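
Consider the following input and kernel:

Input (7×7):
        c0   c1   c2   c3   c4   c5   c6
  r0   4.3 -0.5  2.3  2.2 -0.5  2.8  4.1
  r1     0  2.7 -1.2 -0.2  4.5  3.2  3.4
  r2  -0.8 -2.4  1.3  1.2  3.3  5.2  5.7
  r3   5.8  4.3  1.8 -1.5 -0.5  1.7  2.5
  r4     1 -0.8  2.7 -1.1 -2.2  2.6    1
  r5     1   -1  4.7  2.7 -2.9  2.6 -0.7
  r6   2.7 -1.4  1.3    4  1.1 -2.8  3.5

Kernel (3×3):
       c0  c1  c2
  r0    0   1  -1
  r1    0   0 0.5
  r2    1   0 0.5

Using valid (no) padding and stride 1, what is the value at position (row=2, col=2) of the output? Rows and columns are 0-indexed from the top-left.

The receptive field on the input at this output position is [1.3 1.2 3.3 / 1.8 -1.5 -0.5 / 2.7 -1.1 -2.2]. Elementwise product with the kernel and sum: 1.2·1 + 3.3·-1 + -0.5·0.5 + 2.7·1 + -2.2·0.5.

-0.75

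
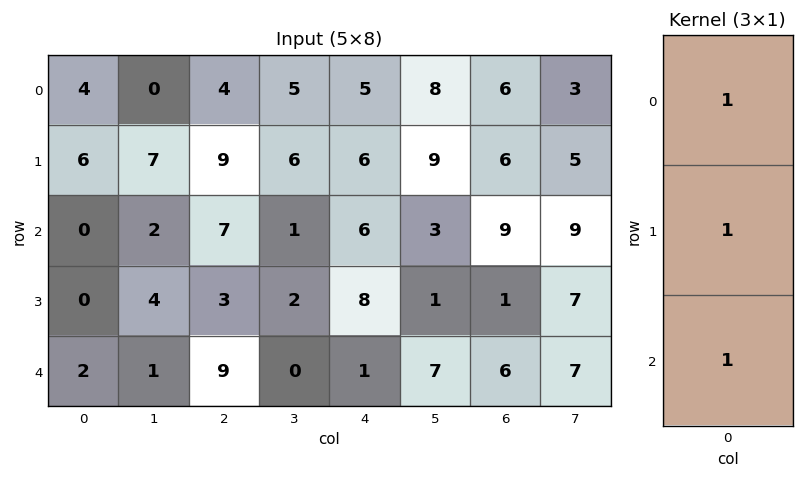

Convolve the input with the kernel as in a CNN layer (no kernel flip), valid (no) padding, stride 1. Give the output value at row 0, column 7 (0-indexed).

The receptive field on the input at this output position is [3 / 5 / 9]. Elementwise product with the kernel and sum: 3·1 + 5·1 + 9·1.

17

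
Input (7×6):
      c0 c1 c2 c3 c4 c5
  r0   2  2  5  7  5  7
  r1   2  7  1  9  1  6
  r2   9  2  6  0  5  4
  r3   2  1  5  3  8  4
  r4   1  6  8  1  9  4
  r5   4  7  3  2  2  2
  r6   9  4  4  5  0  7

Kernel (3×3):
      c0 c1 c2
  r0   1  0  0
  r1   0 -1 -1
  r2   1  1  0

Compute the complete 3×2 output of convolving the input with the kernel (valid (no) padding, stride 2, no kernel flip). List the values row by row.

Output[0,0]: The receptive field on the input at this output position is [2 2 5 / 2 7 1 / 9 2 6]. Elementwise product with the kernel and sum: 2·1 + 7·-1 + 1·-1 + 9·1 + 2·1.
Output[0,1]: The receptive field on the input at this output position is [5 7 5 / 1 9 1 / 6 0 5]. Elementwise product with the kernel and sum: 5·1 + 9·-1 + 1·-1 + 6·1 + 0·1.

5 1
10 4
4 13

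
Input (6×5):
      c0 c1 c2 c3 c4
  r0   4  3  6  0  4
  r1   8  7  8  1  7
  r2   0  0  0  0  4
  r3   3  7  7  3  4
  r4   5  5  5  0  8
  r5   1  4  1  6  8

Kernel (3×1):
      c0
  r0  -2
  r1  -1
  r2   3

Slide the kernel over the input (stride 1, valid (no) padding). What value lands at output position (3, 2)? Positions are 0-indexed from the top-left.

The receptive field on the input at this output position is [7 / 5 / 1]. Elementwise product with the kernel and sum: 7·-2 + 5·-1 + 1·3.

-16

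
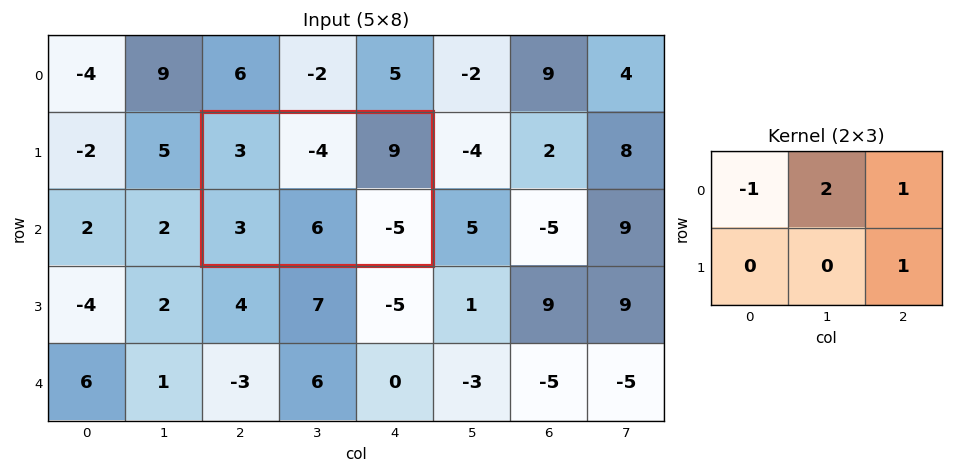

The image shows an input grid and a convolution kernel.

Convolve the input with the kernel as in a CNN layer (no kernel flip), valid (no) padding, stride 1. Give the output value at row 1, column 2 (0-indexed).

-7

The receptive field on the input at this output position is [3 -4 9 / 3 6 -5]. Elementwise product with the kernel and sum: 3·-1 + -4·2 + 9·1 + -5·1.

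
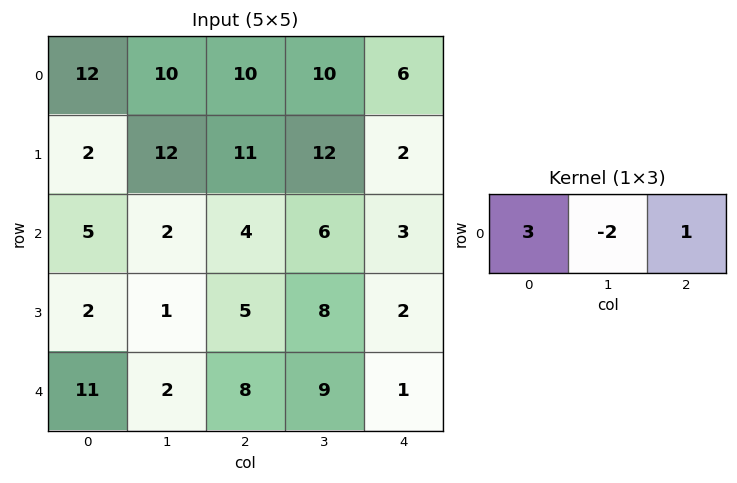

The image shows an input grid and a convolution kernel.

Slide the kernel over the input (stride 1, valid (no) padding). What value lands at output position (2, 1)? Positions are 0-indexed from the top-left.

The receptive field on the input at this output position is [2 4 6]. Elementwise product with the kernel and sum: 2·3 + 4·-2 + 6·1.

4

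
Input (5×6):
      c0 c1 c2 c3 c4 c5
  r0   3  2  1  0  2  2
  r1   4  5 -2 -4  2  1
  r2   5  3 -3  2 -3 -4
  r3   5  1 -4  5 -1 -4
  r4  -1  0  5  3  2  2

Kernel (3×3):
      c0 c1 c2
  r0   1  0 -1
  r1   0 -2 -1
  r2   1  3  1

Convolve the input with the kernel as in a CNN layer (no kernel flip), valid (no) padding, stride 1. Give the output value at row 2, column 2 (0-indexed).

The receptive field on the input at this output position is [-3 2 -3 / -4 5 -1 / 5 3 2]. Elementwise product with the kernel and sum: -3·1 + -3·-1 + 5·-2 + -1·-1 + 5·1 + 3·3 + 2·1.

7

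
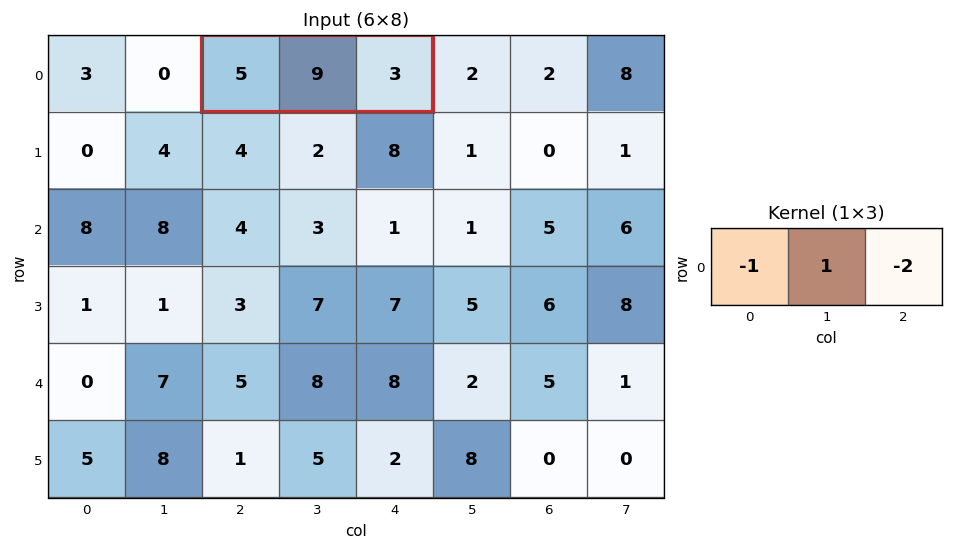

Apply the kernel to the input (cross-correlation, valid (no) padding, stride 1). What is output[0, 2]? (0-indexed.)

The receptive field on the input at this output position is [5 9 3]. Elementwise product with the kernel and sum: 5·-1 + 9·1 + 3·-2.

-2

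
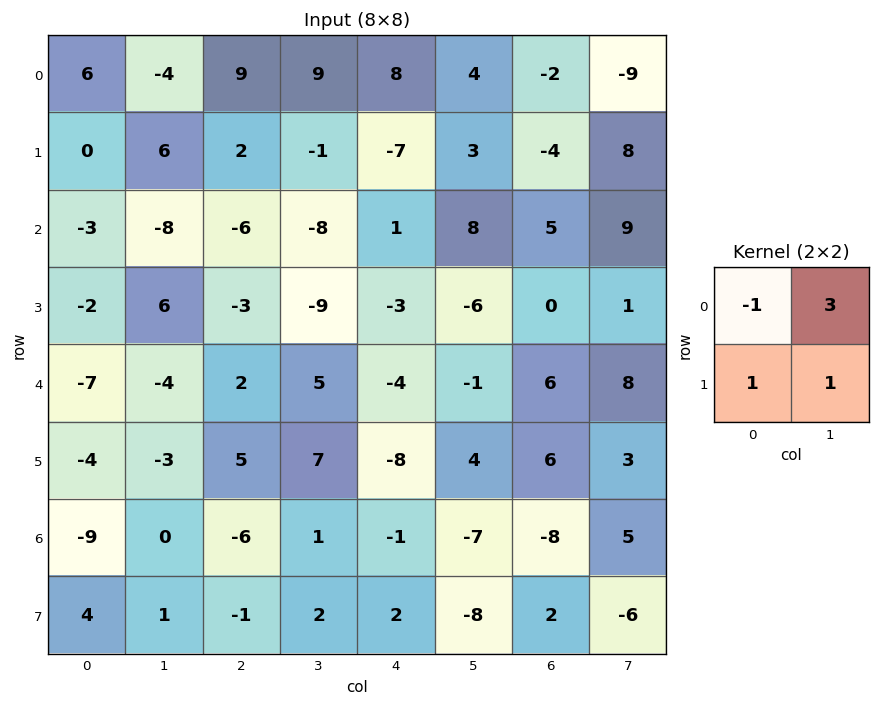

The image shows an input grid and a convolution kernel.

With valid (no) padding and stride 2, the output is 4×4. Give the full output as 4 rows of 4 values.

-12 19 0 -21
-17 -30 14 23
-12 25 -3 27
14 10 -26 19

Output[0,0]: The receptive field on the input at this output position is [6 -4 / 0 6]. Elementwise product with the kernel and sum: 6·-1 + -4·3 + 0·1 + 6·1.
Output[0,1]: The receptive field on the input at this output position is [9 9 / 2 -1]. Elementwise product with the kernel and sum: 9·-1 + 9·3 + 2·1 + -1·1.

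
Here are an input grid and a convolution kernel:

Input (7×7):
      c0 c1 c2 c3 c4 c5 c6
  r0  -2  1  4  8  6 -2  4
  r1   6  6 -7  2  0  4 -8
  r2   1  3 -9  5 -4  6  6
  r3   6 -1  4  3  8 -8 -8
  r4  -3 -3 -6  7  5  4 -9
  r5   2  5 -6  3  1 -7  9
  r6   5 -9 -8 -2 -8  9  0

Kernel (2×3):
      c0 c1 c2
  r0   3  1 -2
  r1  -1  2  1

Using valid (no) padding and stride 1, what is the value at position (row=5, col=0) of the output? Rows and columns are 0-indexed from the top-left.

-8

The receptive field on the input at this output position is [2 5 -6 / 5 -9 -8]. Elementwise product with the kernel and sum: 2·3 + 5·1 + -6·-2 + 5·-1 + -9·2 + -8·1.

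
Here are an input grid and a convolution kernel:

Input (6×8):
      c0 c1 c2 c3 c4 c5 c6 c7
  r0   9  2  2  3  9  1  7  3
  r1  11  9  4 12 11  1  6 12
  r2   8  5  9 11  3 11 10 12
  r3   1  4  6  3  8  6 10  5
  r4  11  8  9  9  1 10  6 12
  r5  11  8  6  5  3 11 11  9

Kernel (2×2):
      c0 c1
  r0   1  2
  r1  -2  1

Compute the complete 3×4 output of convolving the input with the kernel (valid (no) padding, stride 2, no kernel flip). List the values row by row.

0 12 -10 13
20 22 15 19
13 20 26 17

Output[0,0]: The receptive field on the input at this output position is [9 2 / 11 9]. Elementwise product with the kernel and sum: 9·1 + 2·2 + 11·-2 + 9·1.
Output[0,1]: The receptive field on the input at this output position is [2 3 / 4 12]. Elementwise product with the kernel and sum: 2·1 + 3·2 + 4·-2 + 12·1.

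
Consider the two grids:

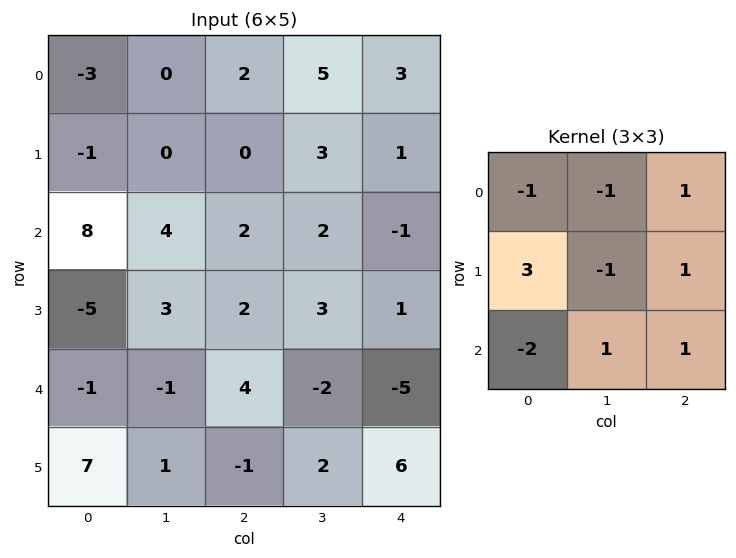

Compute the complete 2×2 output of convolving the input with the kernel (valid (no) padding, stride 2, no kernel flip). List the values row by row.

Output[0,0]: The receptive field on the input at this output position is [-3 0 2 / -1 0 0 / 8 4 2]. Elementwise product with the kernel and sum: -3·-1 + 0·-1 + 2·1 + -1·3 + 0·-1 + 0·1 + 8·-2 + 4·1 + 2·1.

-8 -9
-21 -16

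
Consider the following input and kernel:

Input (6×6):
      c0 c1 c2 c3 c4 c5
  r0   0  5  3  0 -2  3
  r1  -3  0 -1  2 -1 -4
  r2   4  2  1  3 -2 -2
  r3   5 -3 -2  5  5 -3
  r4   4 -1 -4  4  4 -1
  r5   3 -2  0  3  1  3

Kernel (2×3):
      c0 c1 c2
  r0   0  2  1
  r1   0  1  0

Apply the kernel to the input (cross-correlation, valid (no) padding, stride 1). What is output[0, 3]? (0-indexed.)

The receptive field on the input at this output position is [0 -2 3 / 2 -1 -4]. Elementwise product with the kernel and sum: -2·2 + 3·1 + -1·1.

-2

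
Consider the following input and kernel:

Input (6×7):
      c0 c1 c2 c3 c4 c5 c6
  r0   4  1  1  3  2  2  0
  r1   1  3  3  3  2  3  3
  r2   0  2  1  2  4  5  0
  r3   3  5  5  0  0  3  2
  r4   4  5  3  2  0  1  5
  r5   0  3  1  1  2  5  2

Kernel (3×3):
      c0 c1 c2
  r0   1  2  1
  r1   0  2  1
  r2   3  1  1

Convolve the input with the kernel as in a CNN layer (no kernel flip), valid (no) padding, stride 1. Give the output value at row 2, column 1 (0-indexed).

The receptive field on the input at this output position is [2 1 2 / 5 5 0 / 5 3 2]. Elementwise product with the kernel and sum: 2·1 + 1·2 + 2·1 + 5·2 + 0·1 + 5·3 + 3·1 + 2·1.

36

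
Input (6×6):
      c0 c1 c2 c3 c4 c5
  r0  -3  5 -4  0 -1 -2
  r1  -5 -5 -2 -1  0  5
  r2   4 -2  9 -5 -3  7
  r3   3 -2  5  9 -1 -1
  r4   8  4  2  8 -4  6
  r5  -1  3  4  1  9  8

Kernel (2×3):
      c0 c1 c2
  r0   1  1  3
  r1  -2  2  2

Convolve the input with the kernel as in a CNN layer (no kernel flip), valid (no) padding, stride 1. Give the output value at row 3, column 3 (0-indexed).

-7

The receptive field on the input at this output position is [9 -1 -1 / 8 -4 6]. Elementwise product with the kernel and sum: 9·1 + -1·1 + -1·3 + 8·-2 + -4·2 + 6·2.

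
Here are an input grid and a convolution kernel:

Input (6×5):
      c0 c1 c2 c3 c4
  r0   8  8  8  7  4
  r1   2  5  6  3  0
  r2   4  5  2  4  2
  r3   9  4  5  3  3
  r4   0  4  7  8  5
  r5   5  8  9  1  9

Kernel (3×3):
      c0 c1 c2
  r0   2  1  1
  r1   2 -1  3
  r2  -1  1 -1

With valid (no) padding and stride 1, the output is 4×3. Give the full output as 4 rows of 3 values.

Output[0,0]: The receptive field on the input at this output position is [8 8 8 / 2 5 6 / 4 5 2]. Elementwise product with the kernel and sum: 8·2 + 8·1 + 8·1 + 2·2 + 5·-1 + 6·3 + 4·-1 + 5·1 + 2·-1.

48 37 36
14 37 16
41 23 22
38 41 20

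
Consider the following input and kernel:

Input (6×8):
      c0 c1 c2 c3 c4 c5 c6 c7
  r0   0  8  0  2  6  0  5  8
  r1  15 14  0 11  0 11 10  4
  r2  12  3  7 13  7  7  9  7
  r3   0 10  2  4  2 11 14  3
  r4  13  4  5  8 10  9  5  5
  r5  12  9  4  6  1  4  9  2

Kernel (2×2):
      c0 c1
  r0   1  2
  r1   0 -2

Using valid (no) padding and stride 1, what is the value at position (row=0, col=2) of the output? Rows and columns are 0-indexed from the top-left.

-18

The receptive field on the input at this output position is [0 2 / 0 11]. Elementwise product with the kernel and sum: 0·1 + 2·2 + 11·-2.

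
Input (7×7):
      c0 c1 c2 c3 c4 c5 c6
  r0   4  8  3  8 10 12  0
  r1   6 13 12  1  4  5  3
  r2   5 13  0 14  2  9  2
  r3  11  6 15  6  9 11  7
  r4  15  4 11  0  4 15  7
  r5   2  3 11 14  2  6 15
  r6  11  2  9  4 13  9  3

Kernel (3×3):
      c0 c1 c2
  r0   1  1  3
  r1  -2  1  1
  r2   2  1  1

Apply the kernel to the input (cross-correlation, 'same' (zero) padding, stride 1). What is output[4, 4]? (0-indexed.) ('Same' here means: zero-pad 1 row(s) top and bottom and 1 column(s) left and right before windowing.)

103

The receptive field on the zero-padded input at this output position is [6 9 11 / 0 4 15 / 14 2 6]. Elementwise product with the kernel and sum: 6·1 + 9·1 + 11·3 + 0·-2 + 4·1 + 15·1 + 14·2 + 2·1 + 6·1.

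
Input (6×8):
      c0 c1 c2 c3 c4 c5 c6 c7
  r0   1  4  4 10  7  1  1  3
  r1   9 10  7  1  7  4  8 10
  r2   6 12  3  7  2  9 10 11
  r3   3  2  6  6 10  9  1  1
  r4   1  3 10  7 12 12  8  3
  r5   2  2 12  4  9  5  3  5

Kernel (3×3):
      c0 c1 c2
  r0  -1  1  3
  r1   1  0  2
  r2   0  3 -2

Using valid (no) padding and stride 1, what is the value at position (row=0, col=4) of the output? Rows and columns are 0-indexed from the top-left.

The receptive field on the input at this output position is [7 1 1 / 7 4 8 / 2 9 10]. Elementwise product with the kernel and sum: 7·-1 + 1·1 + 1·3 + 7·1 + 8·2 + 9·3 + 10·-2.

27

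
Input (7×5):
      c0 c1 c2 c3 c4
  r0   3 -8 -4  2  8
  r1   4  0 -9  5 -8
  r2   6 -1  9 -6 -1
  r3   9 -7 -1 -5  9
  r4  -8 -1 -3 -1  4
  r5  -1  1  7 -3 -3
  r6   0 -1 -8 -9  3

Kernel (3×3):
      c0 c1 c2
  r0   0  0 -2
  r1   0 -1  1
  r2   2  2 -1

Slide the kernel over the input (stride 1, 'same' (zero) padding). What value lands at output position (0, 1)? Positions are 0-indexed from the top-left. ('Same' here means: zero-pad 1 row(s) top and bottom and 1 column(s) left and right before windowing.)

21

The receptive field on the zero-padded input at this output position is [0 0 0 / 3 -8 -4 / 4 0 -9]. Elementwise product with the kernel and sum: 0·-2 + -8·-1 + -4·1 + 4·2 + 0·2 + -9·-1.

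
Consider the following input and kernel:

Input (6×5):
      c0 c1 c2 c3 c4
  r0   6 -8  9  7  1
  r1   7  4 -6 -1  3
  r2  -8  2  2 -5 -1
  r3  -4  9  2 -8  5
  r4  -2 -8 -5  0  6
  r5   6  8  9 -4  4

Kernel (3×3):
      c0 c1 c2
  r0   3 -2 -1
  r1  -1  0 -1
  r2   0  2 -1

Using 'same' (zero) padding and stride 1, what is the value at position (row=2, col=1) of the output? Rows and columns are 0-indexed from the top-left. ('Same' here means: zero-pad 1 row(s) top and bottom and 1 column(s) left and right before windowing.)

41

The receptive field on the zero-padded input at this output position is [7 4 -6 / -8 2 2 / -4 9 2]. Elementwise product with the kernel and sum: 7·3 + 4·-2 + -6·-1 + -8·-1 + 2·-1 + 9·2 + 2·-1.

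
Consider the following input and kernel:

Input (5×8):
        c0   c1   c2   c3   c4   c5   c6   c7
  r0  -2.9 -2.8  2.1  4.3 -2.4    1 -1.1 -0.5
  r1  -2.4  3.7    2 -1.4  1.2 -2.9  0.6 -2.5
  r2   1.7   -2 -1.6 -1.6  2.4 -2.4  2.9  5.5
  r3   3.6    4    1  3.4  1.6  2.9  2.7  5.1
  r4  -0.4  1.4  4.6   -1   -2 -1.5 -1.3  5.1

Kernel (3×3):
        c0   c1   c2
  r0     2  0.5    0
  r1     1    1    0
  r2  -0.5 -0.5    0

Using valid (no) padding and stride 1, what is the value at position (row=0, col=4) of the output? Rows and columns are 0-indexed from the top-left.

-6

The receptive field on the input at this output position is [-2.4 1 -1.1 / 1.2 -2.9 0.6 / 2.4 -2.4 2.9]. Elementwise product with the kernel and sum: -2.4·2 + 1·0.5 + 1.2·1 + -2.9·1 + 2.4·-0.5 + -2.4·-0.5.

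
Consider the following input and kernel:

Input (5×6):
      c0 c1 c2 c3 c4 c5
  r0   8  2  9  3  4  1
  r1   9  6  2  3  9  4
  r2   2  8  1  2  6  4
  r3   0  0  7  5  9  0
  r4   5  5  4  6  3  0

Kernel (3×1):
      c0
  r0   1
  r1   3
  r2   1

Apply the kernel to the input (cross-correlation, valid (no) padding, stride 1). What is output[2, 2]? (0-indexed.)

The receptive field on the input at this output position is [1 / 7 / 4]. Elementwise product with the kernel and sum: 1·1 + 7·3 + 4·1.

26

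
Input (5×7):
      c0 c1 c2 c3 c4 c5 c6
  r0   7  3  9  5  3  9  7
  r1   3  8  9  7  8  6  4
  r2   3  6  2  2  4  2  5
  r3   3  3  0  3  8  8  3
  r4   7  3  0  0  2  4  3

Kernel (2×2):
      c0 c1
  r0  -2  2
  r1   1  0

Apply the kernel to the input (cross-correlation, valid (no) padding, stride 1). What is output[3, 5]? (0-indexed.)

-6

The receptive field on the input at this output position is [8 3 / 4 3]. Elementwise product with the kernel and sum: 8·-2 + 3·2 + 4·1.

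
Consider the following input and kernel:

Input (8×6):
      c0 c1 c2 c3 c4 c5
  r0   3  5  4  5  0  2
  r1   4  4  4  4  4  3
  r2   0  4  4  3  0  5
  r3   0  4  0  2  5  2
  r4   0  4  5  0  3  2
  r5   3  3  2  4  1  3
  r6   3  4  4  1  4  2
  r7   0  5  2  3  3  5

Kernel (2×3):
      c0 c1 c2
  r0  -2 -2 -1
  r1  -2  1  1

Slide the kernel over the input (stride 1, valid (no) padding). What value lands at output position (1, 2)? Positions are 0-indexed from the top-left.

-25

The receptive field on the input at this output position is [4 4 4 / 4 3 0]. Elementwise product with the kernel and sum: 4·-2 + 4·-2 + 4·-1 + 4·-2 + 3·1 + 0·1.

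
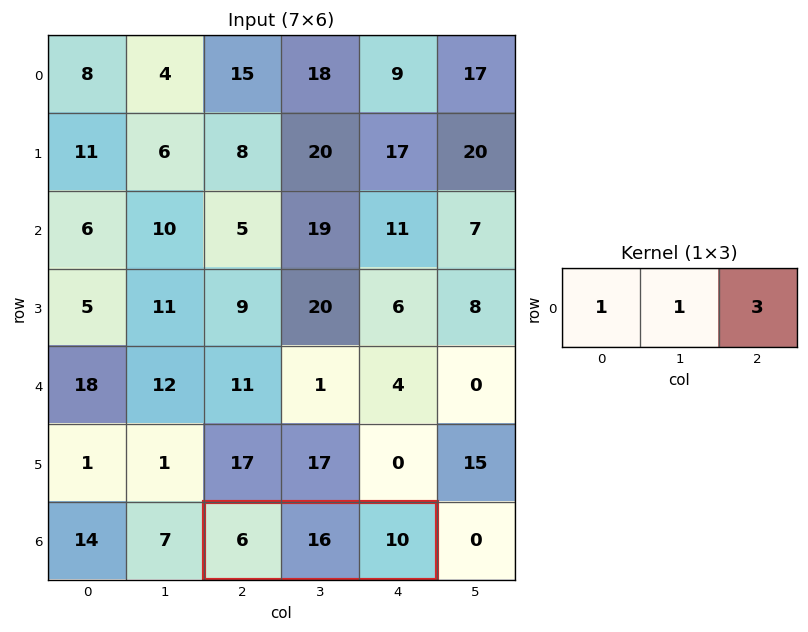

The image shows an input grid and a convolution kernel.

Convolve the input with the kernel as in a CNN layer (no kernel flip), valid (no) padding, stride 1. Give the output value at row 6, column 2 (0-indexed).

The receptive field on the input at this output position is [6 16 10]. Elementwise product with the kernel and sum: 6·1 + 16·1 + 10·3.

52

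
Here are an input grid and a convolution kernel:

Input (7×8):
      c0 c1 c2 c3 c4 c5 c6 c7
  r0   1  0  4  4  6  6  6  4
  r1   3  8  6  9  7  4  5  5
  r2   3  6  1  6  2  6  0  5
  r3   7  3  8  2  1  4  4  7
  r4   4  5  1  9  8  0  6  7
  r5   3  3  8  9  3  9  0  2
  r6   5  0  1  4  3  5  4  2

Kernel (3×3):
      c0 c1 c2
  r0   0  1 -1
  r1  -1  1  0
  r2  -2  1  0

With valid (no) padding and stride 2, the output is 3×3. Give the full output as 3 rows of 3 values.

1 5 -1
-2 5 -7
-6 4 -1

Output[0,0]: The receptive field on the input at this output position is [1 0 4 / 3 8 6 / 3 6 1]. Elementwise product with the kernel and sum: 0·1 + 4·-1 + 3·-1 + 8·1 + 3·-2 + 6·1.
Output[0,1]: The receptive field on the input at this output position is [4 4 6 / 6 9 7 / 1 6 2]. Elementwise product with the kernel and sum: 4·1 + 6·-1 + 6·-1 + 9·1 + 1·-2 + 6·1.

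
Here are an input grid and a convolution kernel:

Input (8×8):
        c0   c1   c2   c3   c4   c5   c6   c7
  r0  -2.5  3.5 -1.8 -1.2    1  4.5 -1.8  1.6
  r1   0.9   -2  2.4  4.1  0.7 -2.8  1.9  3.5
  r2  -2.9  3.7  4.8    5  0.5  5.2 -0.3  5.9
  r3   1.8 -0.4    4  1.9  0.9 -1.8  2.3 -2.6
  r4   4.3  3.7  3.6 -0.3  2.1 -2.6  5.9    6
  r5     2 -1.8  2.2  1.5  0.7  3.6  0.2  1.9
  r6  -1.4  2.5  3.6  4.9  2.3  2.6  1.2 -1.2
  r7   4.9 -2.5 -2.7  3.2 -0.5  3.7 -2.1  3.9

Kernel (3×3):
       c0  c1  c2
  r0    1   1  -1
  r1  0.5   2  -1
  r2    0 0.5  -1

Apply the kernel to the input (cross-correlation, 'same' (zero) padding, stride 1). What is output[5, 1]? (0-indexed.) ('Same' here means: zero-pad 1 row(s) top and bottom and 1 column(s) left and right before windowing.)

The receptive field on the zero-padded input at this output position is [4.3 3.7 3.6 / 2 -1.8 2.2 / -1.4 2.5 3.6]. Elementwise product with the kernel and sum: 4.3·1 + 3.7·1 + 3.6·-1 + 2·0.5 + -1.8·2 + 2.2·-1 + 2.5·0.5 + 3.6·-1.

-2.75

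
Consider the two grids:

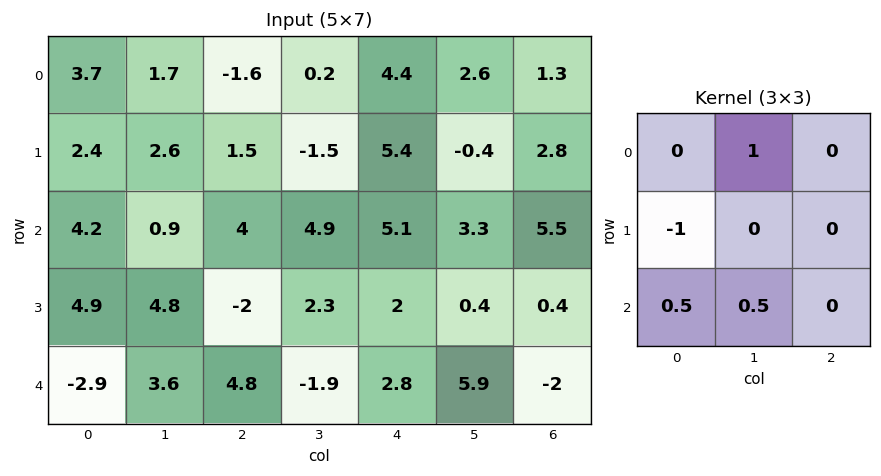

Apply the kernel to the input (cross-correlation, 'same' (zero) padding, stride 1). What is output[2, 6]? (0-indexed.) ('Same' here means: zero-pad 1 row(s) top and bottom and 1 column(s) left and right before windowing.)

The receptive field on the zero-padded input at this output position is [-0.4 2.8 0 / 3.3 5.5 0 / 0.4 0.4 0]. Elementwise product with the kernel and sum: 2.8·1 + 3.3·-1 + 0.4·0.5 + 0.4·0.5.

-0.1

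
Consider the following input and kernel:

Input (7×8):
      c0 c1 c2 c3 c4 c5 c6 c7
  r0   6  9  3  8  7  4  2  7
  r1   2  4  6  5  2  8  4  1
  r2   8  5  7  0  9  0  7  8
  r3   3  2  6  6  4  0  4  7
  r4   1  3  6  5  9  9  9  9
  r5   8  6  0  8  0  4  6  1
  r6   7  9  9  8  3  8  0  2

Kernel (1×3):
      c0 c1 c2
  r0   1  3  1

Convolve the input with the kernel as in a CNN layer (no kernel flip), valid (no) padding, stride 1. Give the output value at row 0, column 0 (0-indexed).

36

The receptive field on the input at this output position is [6 9 3]. Elementwise product with the kernel and sum: 6·1 + 9·3 + 3·1.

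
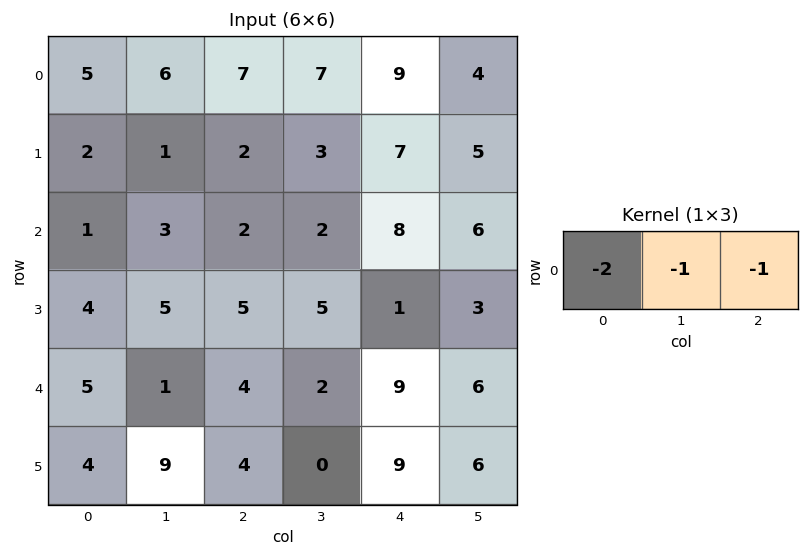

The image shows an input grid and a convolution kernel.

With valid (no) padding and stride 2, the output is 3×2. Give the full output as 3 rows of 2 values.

-23 -30
-7 -14
-15 -19

Output[0,0]: The receptive field on the input at this output position is [5 6 7]. Elementwise product with the kernel and sum: 5·-2 + 6·-1 + 7·-1.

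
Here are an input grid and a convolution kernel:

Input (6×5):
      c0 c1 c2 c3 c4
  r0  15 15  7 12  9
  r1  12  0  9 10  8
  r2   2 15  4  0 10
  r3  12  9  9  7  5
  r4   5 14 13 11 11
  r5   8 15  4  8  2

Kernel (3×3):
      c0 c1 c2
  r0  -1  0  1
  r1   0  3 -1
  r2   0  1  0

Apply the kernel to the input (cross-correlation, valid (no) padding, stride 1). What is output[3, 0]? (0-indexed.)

41

The receptive field on the input at this output position is [12 9 9 / 5 14 13 / 8 15 4]. Elementwise product with the kernel and sum: 12·-1 + 9·1 + 14·3 + 13·-1 + 15·1.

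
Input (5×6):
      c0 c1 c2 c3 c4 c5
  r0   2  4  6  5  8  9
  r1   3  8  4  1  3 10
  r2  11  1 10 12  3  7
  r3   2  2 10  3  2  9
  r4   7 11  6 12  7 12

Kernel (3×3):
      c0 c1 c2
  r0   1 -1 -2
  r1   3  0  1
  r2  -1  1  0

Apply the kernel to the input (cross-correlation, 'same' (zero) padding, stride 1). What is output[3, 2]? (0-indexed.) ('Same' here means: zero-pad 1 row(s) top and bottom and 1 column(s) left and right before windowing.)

The receptive field on the zero-padded input at this output position is [1 10 12 / 2 10 3 / 11 6 12]. Elementwise product with the kernel and sum: 1·1 + 10·-1 + 12·-2 + 2·3 + 3·1 + 11·-1 + 6·1.

-29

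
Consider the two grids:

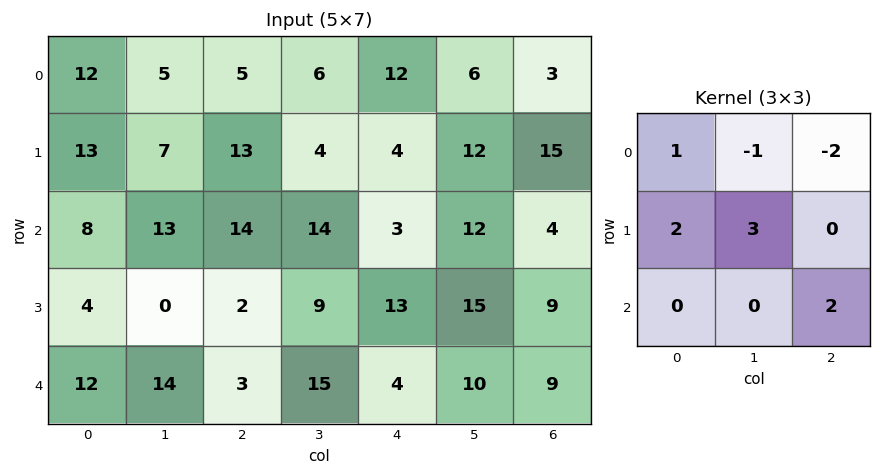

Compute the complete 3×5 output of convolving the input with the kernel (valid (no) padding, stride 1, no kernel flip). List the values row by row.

Output[0,0]: The receptive field on the input at this output position is [12 5 5 / 13 7 13 / 8 13 14]. Elementwise product with the kernel and sum: 12·1 + 5·-1 + 5·-2 + 13·2 + 7·3 + 14·2.
Output[0,1]: The receptive field on the input at this output position is [5 5 6 / 7 13 4 / 13 14 14]. Elementwise product with the kernel and sum: 5·1 + 5·-1 + 6·-2 + 7·2 + 13·3 + 14·2.

72 69 19 26 52
39 72 97 43 22
-19 7 33 64 72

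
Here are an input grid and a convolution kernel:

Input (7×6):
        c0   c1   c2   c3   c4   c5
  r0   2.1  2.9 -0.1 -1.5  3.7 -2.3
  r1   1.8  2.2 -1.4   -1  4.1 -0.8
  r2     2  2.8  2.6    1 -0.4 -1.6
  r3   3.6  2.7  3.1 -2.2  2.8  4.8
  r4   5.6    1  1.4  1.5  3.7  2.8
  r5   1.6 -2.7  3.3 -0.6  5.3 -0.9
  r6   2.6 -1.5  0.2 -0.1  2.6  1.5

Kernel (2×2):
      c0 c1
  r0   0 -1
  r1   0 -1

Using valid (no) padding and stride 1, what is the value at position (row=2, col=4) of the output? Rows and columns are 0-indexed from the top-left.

The receptive field on the input at this output position is [-0.4 -1.6 / 2.8 4.8]. Elementwise product with the kernel and sum: -1.6·-1 + 4.8·-1.

-3.2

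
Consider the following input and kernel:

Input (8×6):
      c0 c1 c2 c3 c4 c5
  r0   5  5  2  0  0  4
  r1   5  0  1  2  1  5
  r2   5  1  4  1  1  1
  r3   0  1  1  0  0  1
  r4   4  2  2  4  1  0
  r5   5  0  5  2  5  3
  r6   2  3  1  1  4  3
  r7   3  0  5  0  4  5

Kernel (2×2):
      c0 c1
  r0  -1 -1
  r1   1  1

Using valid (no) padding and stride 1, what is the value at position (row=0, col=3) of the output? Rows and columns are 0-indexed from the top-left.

3

The receptive field on the input at this output position is [0 0 / 2 1]. Elementwise product with the kernel and sum: 0·-1 + 0·-1 + 2·1 + 1·1.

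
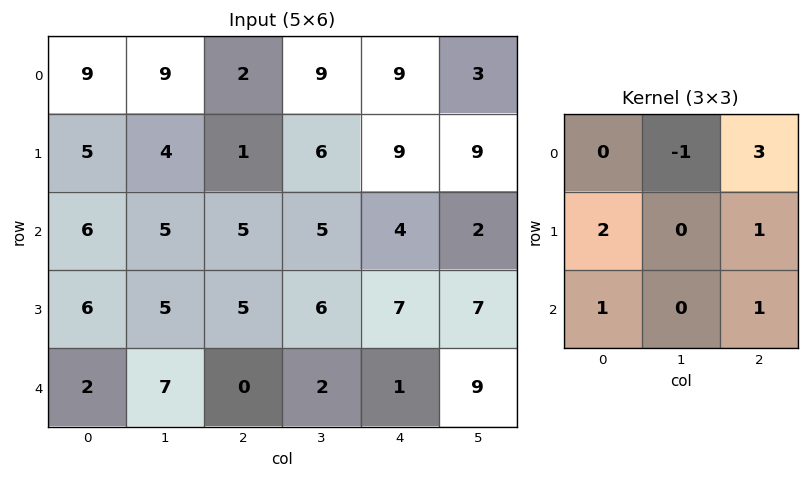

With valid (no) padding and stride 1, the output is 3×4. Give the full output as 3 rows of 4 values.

19 49 38 28
27 43 47 43
29 35 25 32

Output[0,0]: The receptive field on the input at this output position is [9 9 2 / 5 4 1 / 6 5 5]. Elementwise product with the kernel and sum: 9·-1 + 2·3 + 5·2 + 1·1 + 6·1 + 5·1.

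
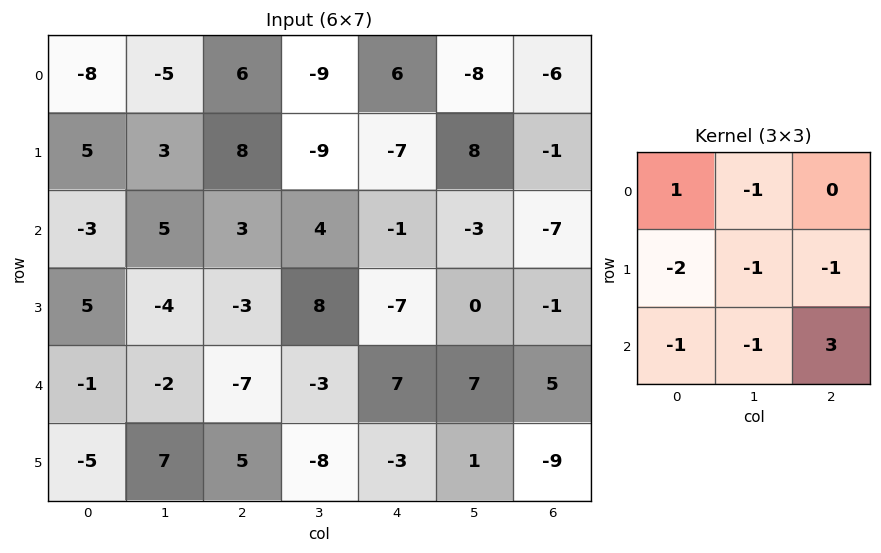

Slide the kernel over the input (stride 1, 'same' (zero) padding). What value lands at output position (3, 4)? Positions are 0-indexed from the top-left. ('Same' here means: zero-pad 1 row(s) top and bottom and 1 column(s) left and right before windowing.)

The receptive field on the zero-padded input at this output position is [4 -1 -3 / 8 -7 0 / -3 7 7]. Elementwise product with the kernel and sum: 4·1 + -1·-1 + 8·-2 + -7·-1 + 0·-1 + -3·-1 + 7·-1 + 7·3.

13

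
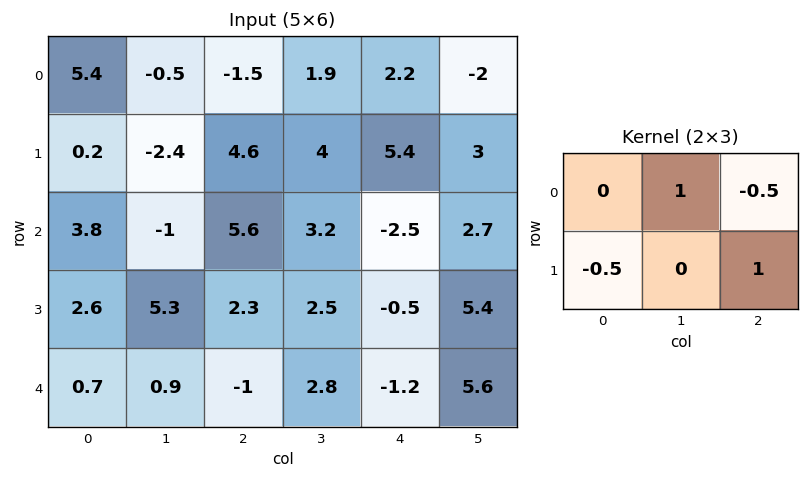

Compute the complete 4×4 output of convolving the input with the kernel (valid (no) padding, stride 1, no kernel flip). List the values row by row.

4.75 2.75 3.9 4.2
-1 6.3 -4 5
-2.8 3.85 2.8 0.3
2.8 3.4 2.05 1

Output[0,0]: The receptive field on the input at this output position is [5.4 -0.5 -1.5 / 0.2 -2.4 4.6]. Elementwise product with the kernel and sum: -0.5·1 + -1.5·-0.5 + 0.2·-0.5 + 4.6·1.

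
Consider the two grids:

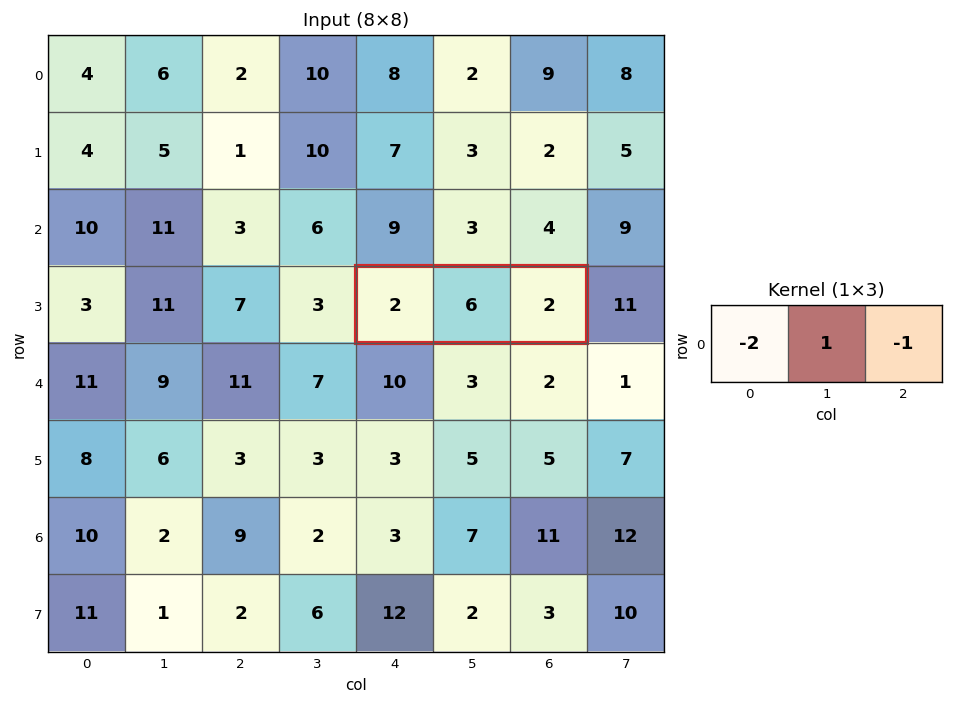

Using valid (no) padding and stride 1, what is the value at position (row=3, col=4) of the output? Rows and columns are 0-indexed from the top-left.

The receptive field on the input at this output position is [2 6 2]. Elementwise product with the kernel and sum: 2·-2 + 6·1 + 2·-1.

0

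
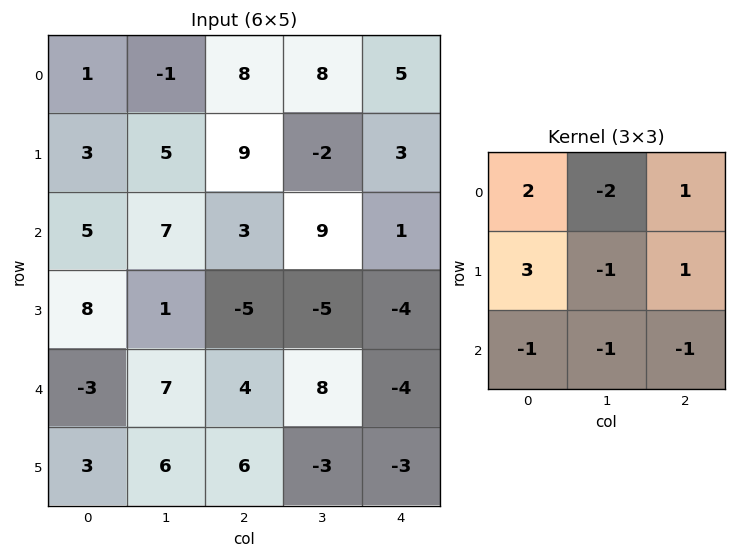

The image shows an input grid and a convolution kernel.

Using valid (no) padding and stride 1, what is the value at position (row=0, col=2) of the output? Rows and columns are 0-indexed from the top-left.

24

The receptive field on the input at this output position is [8 8 5 / 9 -2 3 / 3 9 1]. Elementwise product with the kernel and sum: 8·2 + 8·-2 + 5·1 + 9·3 + -2·-1 + 3·1 + 3·-1 + 9·-1 + 1·-1.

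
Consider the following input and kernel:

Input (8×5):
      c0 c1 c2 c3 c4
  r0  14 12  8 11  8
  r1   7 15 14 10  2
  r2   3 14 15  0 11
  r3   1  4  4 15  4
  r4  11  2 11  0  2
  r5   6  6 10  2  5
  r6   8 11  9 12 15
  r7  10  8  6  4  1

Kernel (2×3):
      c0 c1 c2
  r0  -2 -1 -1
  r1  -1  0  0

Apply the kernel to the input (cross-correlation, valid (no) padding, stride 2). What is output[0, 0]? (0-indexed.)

The receptive field on the input at this output position is [14 12 8 / 7 15 14]. Elementwise product with the kernel and sum: 14·-2 + 12·-1 + 8·-1 + 7·-1.

-55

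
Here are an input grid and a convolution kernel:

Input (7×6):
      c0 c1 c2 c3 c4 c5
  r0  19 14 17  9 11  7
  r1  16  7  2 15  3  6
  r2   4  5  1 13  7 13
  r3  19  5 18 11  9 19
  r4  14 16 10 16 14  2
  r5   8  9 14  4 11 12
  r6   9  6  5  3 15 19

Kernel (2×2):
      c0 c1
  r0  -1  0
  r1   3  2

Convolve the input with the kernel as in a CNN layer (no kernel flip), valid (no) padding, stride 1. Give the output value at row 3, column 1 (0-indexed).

The receptive field on the input at this output position is [5 18 / 16 10]. Elementwise product with the kernel and sum: 5·-1 + 16·3 + 10·2.

63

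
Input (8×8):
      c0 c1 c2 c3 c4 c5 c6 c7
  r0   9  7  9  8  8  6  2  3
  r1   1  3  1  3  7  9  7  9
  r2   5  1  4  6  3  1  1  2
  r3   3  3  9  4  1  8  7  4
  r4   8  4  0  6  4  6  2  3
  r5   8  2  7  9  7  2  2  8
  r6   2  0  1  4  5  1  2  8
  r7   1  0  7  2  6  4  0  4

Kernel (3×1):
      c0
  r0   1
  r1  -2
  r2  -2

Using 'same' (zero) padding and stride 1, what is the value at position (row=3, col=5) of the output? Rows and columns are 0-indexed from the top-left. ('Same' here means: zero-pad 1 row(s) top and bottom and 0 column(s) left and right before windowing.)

-27

The receptive field on the zero-padded input at this output position is [1 / 8 / 6]. Elementwise product with the kernel and sum: 1·1 + 8·-2 + 6·-2.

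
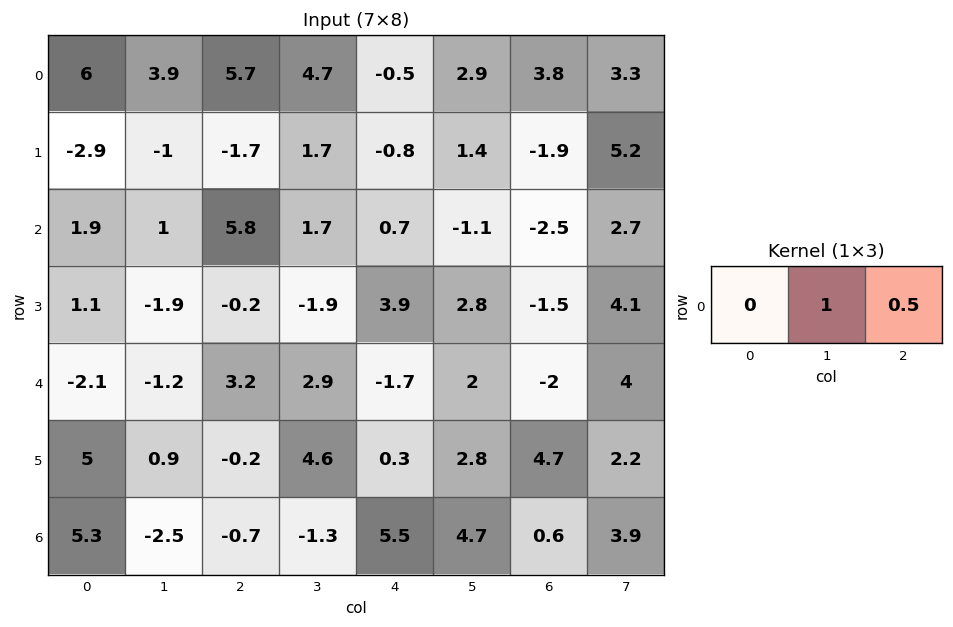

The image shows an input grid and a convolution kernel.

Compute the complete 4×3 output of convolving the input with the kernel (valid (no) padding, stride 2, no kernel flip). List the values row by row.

6.75 4.45 4.8
3.9 2.05 -2.35
0.4 2.05 1
-2.85 1.45 5

Output[0,0]: The receptive field on the input at this output position is [6 3.9 5.7]. Elementwise product with the kernel and sum: 3.9·1 + 5.7·0.5.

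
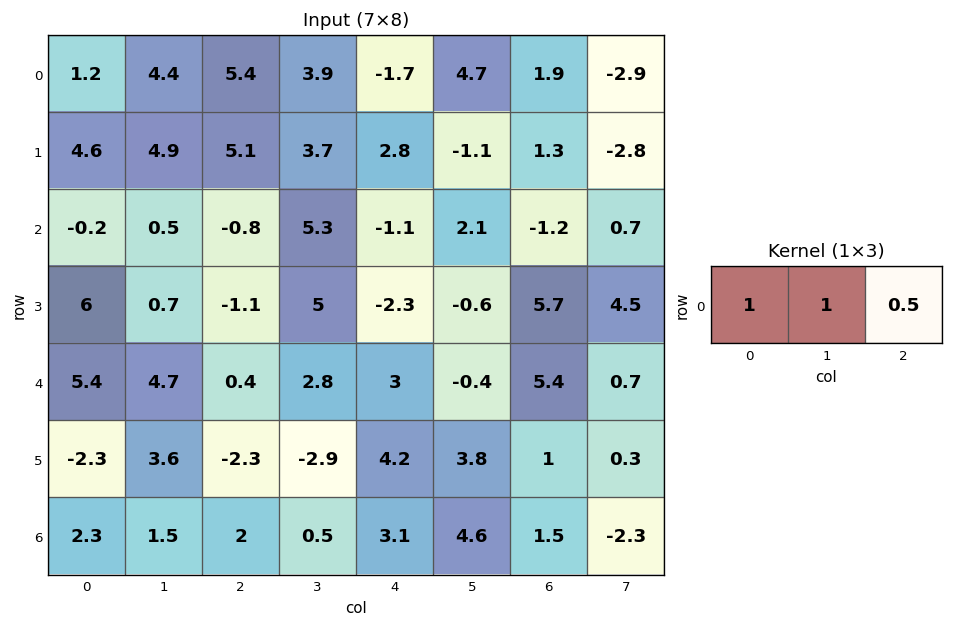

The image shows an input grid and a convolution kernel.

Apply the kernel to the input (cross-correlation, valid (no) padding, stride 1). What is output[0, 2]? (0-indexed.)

8.45

The receptive field on the input at this output position is [5.4 3.9 -1.7]. Elementwise product with the kernel and sum: 5.4·1 + 3.9·1 + -1.7·0.5.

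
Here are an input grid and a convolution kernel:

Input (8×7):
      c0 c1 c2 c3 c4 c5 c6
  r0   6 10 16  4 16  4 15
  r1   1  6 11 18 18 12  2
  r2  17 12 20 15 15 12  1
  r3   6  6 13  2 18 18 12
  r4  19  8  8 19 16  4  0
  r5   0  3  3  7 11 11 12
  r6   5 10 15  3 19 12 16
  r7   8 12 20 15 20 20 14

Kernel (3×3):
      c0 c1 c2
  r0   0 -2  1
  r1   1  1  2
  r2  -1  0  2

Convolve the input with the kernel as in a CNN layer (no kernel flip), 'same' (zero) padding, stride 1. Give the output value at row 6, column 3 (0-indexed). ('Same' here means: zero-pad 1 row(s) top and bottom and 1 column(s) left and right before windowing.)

The receptive field on the zero-padded input at this output position is [3 7 11 / 15 3 19 / 20 15 20]. Elementwise product with the kernel and sum: 7·-2 + 11·1 + 15·1 + 3·1 + 19·2 + 20·-1 + 20·2.

73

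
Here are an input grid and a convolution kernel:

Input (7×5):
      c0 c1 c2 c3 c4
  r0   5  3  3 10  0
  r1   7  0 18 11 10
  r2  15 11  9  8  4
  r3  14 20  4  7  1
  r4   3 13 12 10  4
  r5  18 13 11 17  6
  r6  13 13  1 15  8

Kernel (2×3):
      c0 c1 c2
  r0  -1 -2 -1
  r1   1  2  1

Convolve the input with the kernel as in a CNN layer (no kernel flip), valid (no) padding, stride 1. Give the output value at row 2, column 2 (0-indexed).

The receptive field on the input at this output position is [9 8 4 / 4 7 1]. Elementwise product with the kernel and sum: 9·-1 + 8·-2 + 4·-1 + 4·1 + 7·2 + 1·1.

-10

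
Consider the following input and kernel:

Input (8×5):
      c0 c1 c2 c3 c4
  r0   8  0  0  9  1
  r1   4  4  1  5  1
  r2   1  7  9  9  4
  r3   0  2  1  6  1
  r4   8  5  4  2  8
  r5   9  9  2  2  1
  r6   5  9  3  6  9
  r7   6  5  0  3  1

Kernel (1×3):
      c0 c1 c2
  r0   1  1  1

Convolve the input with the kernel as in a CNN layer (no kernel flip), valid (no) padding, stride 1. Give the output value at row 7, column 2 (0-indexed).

4

The receptive field on the input at this output position is [0 3 1]. Elementwise product with the kernel and sum: 0·1 + 3·1 + 1·1.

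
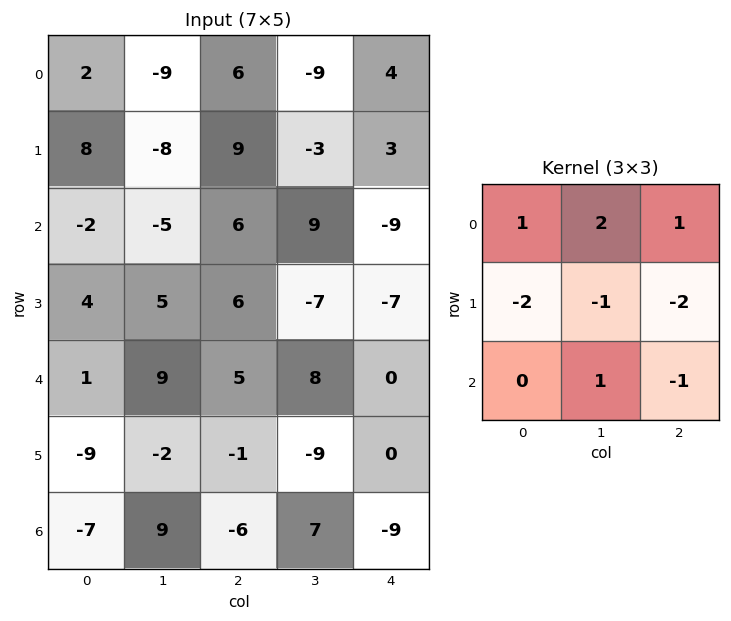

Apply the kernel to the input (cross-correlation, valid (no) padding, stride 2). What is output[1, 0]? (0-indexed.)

The receptive field on the input at this output position is [-2 -5 6 / 4 5 6 / 1 9 5]. Elementwise product with the kernel and sum: -2·1 + -5·2 + 6·1 + 4·-2 + 5·-1 + 6·-2 + 9·1 + 5·-1.

-27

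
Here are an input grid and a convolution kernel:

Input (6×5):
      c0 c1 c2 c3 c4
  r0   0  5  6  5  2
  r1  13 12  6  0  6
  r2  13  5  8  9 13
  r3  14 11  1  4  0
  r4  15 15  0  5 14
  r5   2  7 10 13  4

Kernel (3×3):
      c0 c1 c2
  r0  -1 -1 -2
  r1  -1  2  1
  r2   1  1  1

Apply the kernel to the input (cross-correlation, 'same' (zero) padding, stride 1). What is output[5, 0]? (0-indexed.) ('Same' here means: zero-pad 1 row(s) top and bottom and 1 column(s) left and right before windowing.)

The receptive field on the zero-padded input at this output position is [0 15 15 / 0 2 7 / 0 0 0]. Elementwise product with the kernel and sum: 0·-1 + 15·-1 + 15·-2 + 0·-1 + 2·2 + 7·1 + 0·1 + 0·1 + 0·1.

-34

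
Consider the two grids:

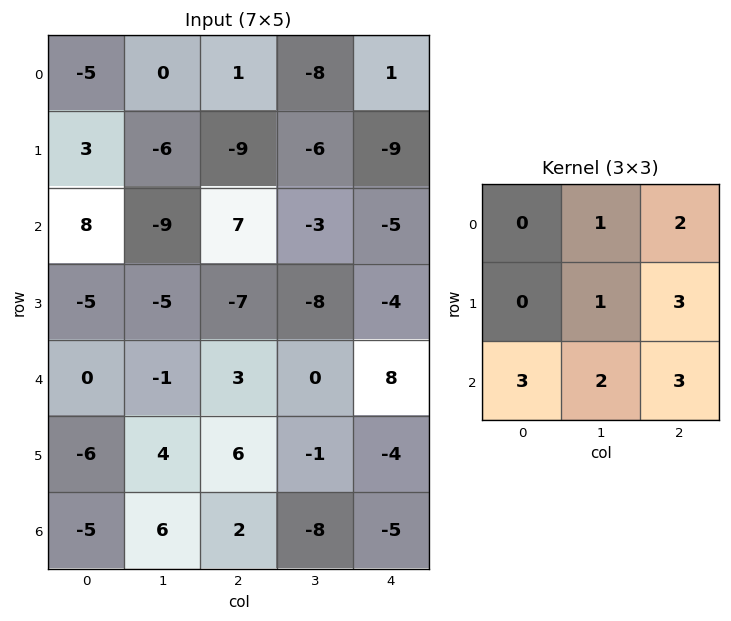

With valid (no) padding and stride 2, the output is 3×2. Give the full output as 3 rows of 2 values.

-4 -39
-14 0
30 -22

Output[0,0]: The receptive field on the input at this output position is [-5 0 1 / 3 -6 -9 / 8 -9 7]. Elementwise product with the kernel and sum: 0·1 + 1·2 + -6·1 + -9·3 + 8·3 + -9·2 + 7·3.
Output[0,1]: The receptive field on the input at this output position is [1 -8 1 / -9 -6 -9 / 7 -3 -5]. Elementwise product with the kernel and sum: -8·1 + 1·2 + -6·1 + -9·3 + 7·3 + -3·2 + -5·3.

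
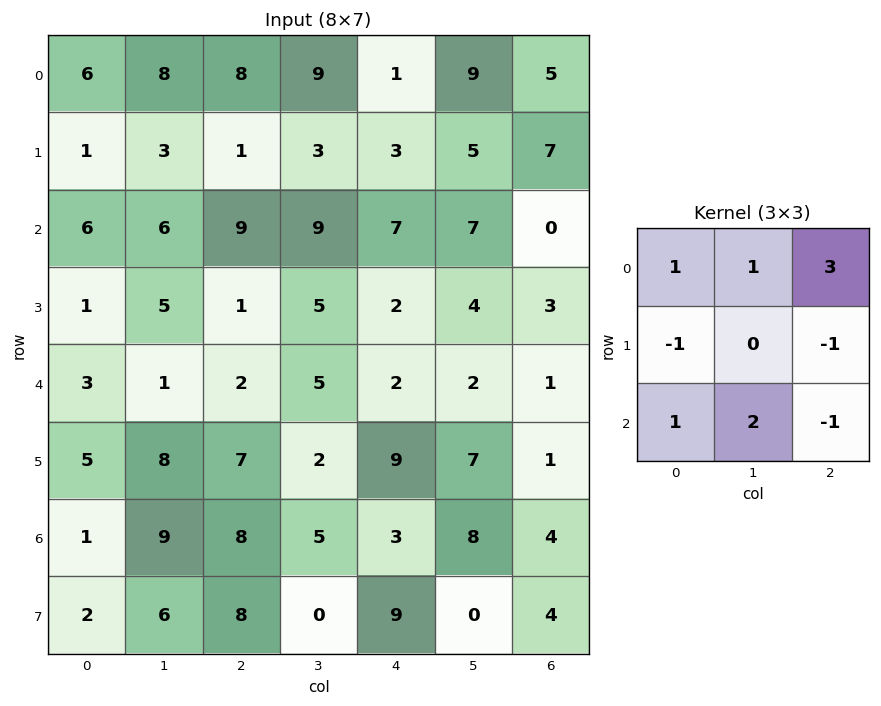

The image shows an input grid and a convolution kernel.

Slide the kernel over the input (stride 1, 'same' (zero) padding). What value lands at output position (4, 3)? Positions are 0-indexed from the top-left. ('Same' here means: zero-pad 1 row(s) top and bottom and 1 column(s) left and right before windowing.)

10

The receptive field on the zero-padded input at this output position is [1 5 2 / 2 5 2 / 7 2 9]. Elementwise product with the kernel and sum: 1·1 + 5·1 + 2·3 + 2·-1 + 2·-1 + 7·1 + 2·2 + 9·-1.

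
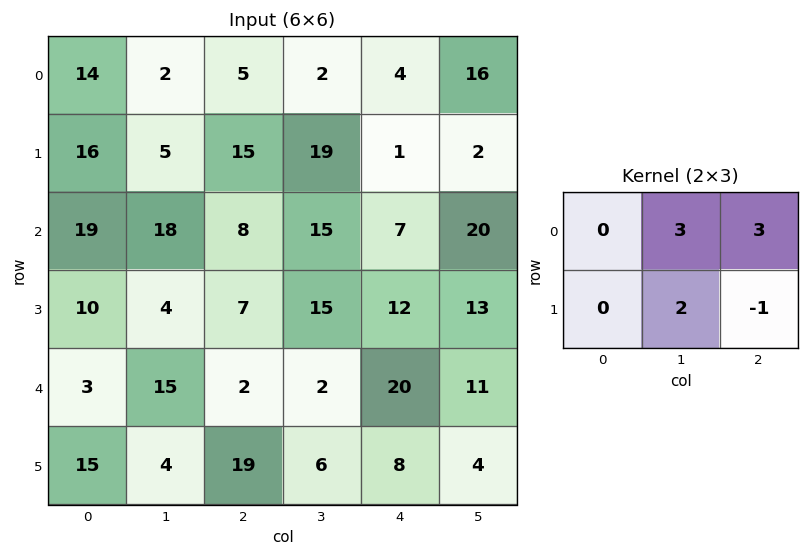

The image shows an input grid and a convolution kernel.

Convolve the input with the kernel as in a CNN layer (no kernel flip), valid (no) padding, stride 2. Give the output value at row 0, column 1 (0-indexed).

55

The receptive field on the input at this output position is [5 2 4 / 15 19 1]. Elementwise product with the kernel and sum: 2·3 + 4·3 + 19·2 + 1·-1.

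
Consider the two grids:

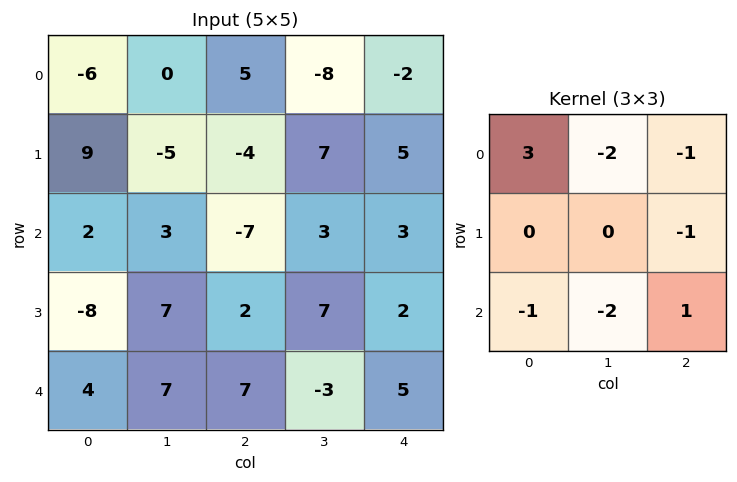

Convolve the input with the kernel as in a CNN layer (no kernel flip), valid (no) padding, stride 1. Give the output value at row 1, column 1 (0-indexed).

The receptive field on the input at this output position is [-5 -4 7 / 3 -7 3 / 7 2 7]. Elementwise product with the kernel and sum: -5·3 + -4·-2 + 7·-1 + 3·-1 + 7·-1 + 2·-2 + 7·1.

-21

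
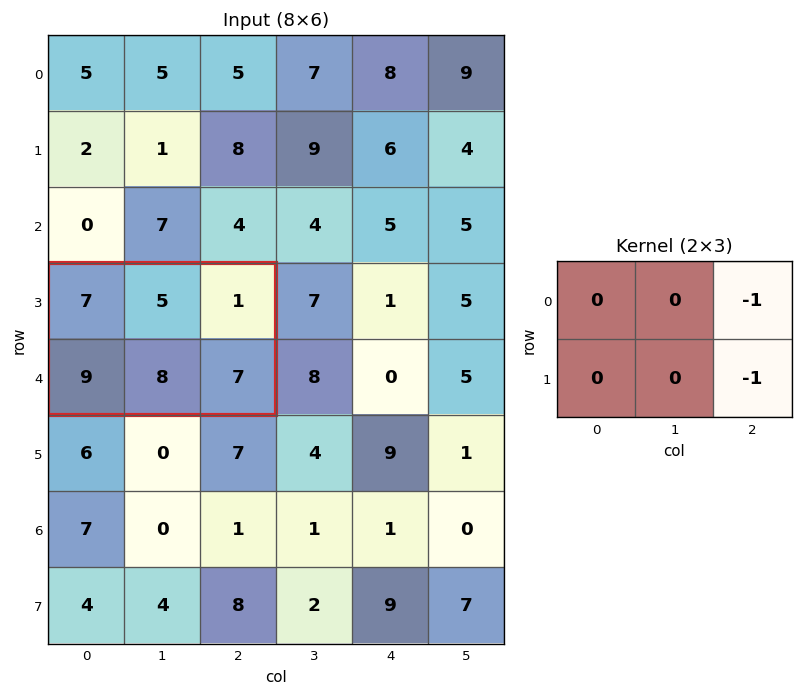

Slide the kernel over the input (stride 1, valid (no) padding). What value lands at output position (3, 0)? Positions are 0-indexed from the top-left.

The receptive field on the input at this output position is [7 5 1 / 9 8 7]. Elementwise product with the kernel and sum: 1·-1 + 7·-1.

-8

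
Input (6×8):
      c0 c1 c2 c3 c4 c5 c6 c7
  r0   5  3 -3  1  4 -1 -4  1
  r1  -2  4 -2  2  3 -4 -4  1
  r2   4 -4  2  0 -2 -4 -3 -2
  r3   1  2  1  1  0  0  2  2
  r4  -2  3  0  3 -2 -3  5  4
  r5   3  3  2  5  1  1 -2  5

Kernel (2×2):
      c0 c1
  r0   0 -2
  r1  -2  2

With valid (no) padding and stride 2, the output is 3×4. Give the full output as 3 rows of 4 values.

Output[0,0]: The receptive field on the input at this output position is [5 3 / -2 4]. Elementwise product with the kernel and sum: 3·-2 + -2·-2 + 4·2.

6 6 -12 8
10 0 8 4
-6 0 6 6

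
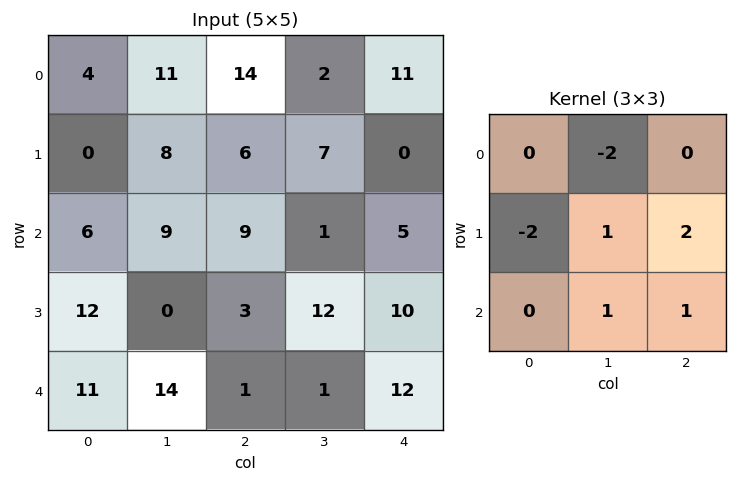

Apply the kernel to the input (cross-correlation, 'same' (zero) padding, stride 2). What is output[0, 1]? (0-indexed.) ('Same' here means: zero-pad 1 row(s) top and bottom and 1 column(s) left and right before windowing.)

The receptive field on the zero-padded input at this output position is [0 0 0 / 11 14 2 / 8 6 7]. Elementwise product with the kernel and sum: 0·-2 + 11·-2 + 14·1 + 2·2 + 6·1 + 7·1.

9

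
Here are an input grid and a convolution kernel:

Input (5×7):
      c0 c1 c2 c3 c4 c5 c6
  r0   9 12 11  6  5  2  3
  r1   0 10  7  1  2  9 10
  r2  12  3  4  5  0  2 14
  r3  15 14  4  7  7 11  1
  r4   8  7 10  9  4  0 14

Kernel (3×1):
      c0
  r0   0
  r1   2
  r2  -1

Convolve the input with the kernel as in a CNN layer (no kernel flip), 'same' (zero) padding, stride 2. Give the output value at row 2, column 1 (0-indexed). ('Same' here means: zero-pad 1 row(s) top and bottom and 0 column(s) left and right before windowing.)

20

The receptive field on the zero-padded input at this output position is [4 / 10 / 0]. Elementwise product with the kernel and sum: 10·2 + 0·-1.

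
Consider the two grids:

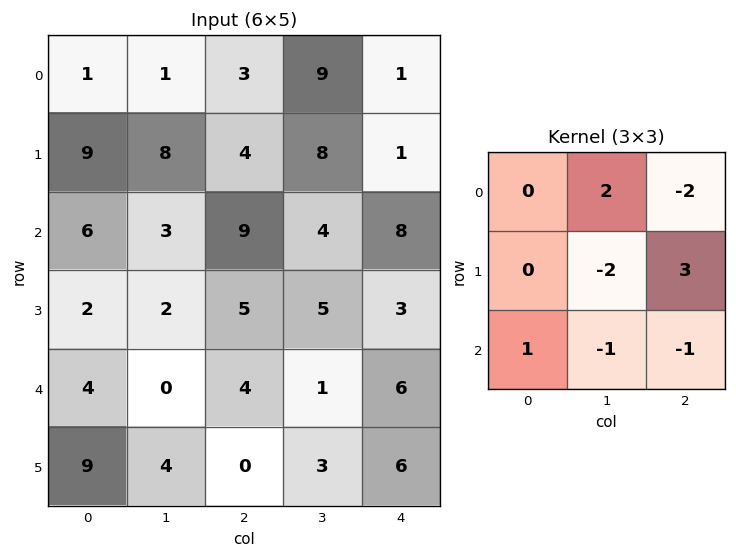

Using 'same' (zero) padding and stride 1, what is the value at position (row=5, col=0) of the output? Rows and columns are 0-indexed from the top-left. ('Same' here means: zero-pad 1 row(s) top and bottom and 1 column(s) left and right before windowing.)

2

The receptive field on the zero-padded input at this output position is [0 4 0 / 0 9 4 / 0 0 0]. Elementwise product with the kernel and sum: 4·2 + 0·-2 + 9·-2 + 4·3 + 0·1 + 0·-1 + 0·-1.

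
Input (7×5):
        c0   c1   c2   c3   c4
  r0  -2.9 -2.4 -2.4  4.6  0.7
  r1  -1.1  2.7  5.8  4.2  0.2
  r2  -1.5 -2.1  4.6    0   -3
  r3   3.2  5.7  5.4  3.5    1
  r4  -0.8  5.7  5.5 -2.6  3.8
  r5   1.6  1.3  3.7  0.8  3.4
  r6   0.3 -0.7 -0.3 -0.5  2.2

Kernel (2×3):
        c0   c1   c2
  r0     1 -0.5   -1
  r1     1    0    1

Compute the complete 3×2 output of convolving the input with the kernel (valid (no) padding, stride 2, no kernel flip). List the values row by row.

5.4 0.6
3.55 14
-3.85 10.1

Output[0,0]: The receptive field on the input at this output position is [-2.9 -2.4 -2.4 / -1.1 2.7 5.8]. Elementwise product with the kernel and sum: -2.9·1 + -2.4·-0.5 + -2.4·-1 + -1.1·1 + 5.8·1.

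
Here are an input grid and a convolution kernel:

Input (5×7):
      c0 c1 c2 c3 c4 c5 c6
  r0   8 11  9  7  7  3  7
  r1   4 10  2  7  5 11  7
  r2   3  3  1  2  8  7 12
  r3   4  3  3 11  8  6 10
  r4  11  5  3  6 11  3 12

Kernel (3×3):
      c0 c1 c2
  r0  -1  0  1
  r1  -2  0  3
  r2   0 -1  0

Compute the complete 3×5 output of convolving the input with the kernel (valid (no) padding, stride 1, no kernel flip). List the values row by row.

-4 -4 7 7 4
-8 -6 14 13 16
-6 23 19 -10 15

Output[0,0]: The receptive field on the input at this output position is [8 11 9 / 4 10 2 / 3 3 1]. Elementwise product with the kernel and sum: 8·-1 + 9·1 + 4·-2 + 2·3 + 3·-1.
Output[0,1]: The receptive field on the input at this output position is [11 9 7 / 10 2 7 / 3 1 2]. Elementwise product with the kernel and sum: 11·-1 + 7·1 + 10·-2 + 7·3 + 1·-1.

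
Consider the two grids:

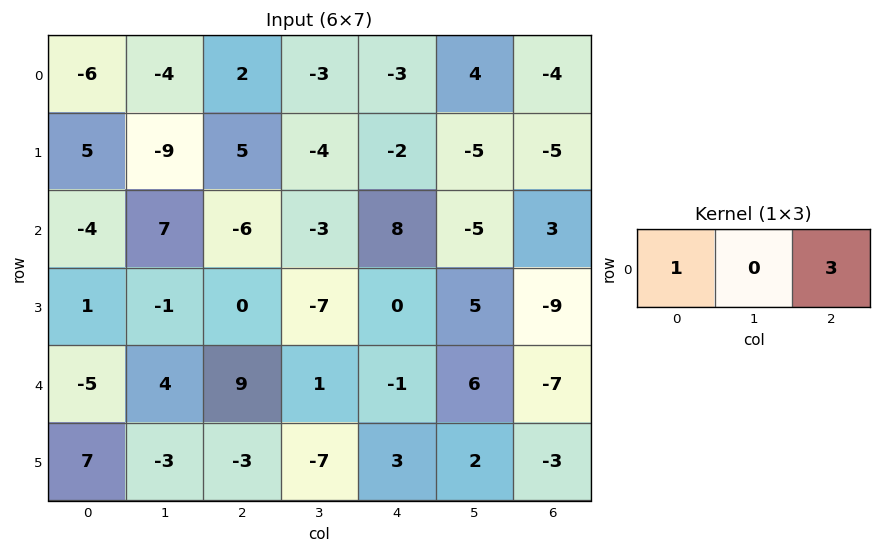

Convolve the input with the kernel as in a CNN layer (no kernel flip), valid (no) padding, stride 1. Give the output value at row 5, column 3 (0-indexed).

-1

The receptive field on the input at this output position is [-7 3 2]. Elementwise product with the kernel and sum: -7·1 + 2·3.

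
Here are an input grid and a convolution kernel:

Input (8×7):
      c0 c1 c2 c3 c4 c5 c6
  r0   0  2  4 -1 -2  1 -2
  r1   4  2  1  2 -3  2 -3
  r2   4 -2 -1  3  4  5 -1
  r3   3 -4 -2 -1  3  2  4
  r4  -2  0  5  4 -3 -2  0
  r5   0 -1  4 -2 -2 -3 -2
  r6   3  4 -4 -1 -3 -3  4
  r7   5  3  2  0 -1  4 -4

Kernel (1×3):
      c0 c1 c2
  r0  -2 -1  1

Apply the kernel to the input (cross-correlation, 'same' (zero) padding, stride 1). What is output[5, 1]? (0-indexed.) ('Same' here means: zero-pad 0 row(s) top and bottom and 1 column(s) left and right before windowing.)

The receptive field on the zero-padded input at this output position is [0 -1 4]. Elementwise product with the kernel and sum: 0·-2 + -1·-1 + 4·1.

5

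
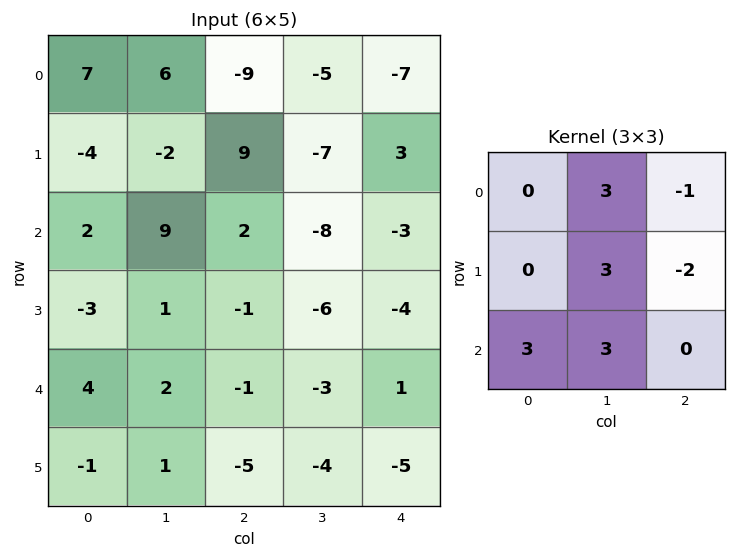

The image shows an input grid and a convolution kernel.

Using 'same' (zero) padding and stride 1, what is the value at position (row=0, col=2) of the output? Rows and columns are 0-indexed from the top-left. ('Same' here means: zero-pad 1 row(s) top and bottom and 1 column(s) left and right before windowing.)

The receptive field on the zero-padded input at this output position is [0 0 0 / 6 -9 -5 / -2 9 -7]. Elementwise product with the kernel and sum: 0·3 + 0·-1 + -9·3 + -5·-2 + -2·3 + 9·3.

4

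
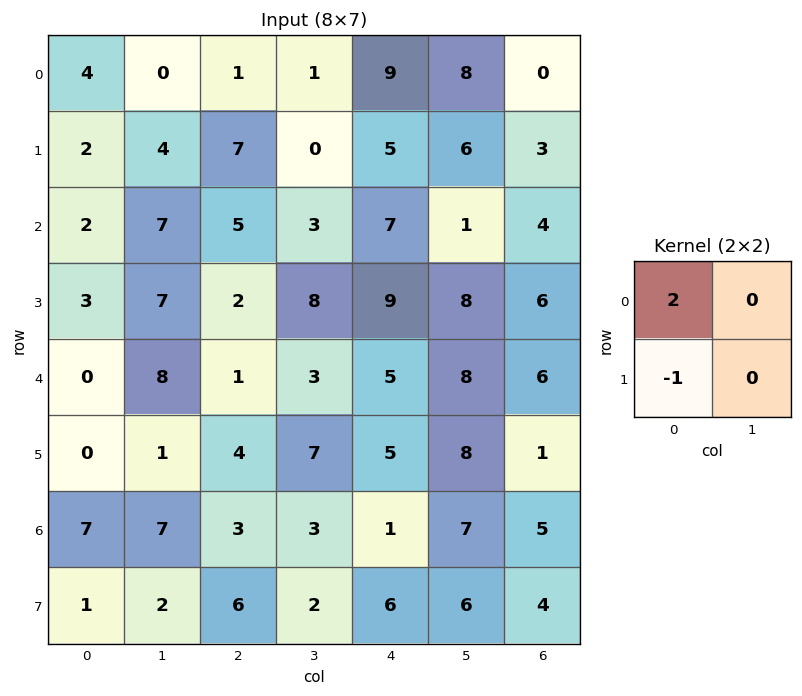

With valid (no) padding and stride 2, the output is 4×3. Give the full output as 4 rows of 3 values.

6 -5 13
1 8 5
0 -2 5
13 0 -4

Output[0,0]: The receptive field on the input at this output position is [4 0 / 2 4]. Elementwise product with the kernel and sum: 4·2 + 2·-1.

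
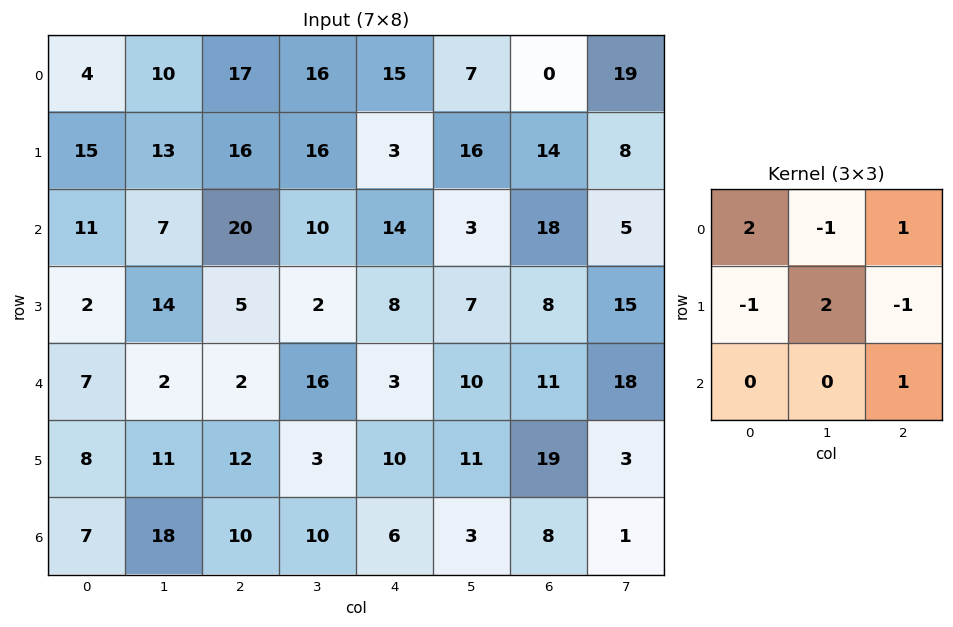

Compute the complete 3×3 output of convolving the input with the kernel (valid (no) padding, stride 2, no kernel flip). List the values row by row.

30 60 56
58 38 52
26 -19 8

Output[0,0]: The receptive field on the input at this output position is [4 10 17 / 15 13 16 / 11 7 20]. Elementwise product with the kernel and sum: 4·2 + 10·-1 + 17·1 + 15·-1 + 13·2 + 16·-1 + 20·1.
Output[0,1]: The receptive field on the input at this output position is [17 16 15 / 16 16 3 / 20 10 14]. Elementwise product with the kernel and sum: 17·2 + 16·-1 + 15·1 + 16·-1 + 16·2 + 3·-1 + 14·1.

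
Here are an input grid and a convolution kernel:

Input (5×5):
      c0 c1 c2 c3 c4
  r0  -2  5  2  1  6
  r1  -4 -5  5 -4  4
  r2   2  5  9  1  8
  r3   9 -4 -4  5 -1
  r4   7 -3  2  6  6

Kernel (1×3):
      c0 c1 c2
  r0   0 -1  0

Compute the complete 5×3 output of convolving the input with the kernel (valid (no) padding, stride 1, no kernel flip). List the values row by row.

-5 -2 -1
5 -5 4
-5 -9 -1
4 4 -5
3 -2 -6

Output[0,0]: The receptive field on the input at this output position is [-2 5 2]. Elementwise product with the kernel and sum: 5·-1.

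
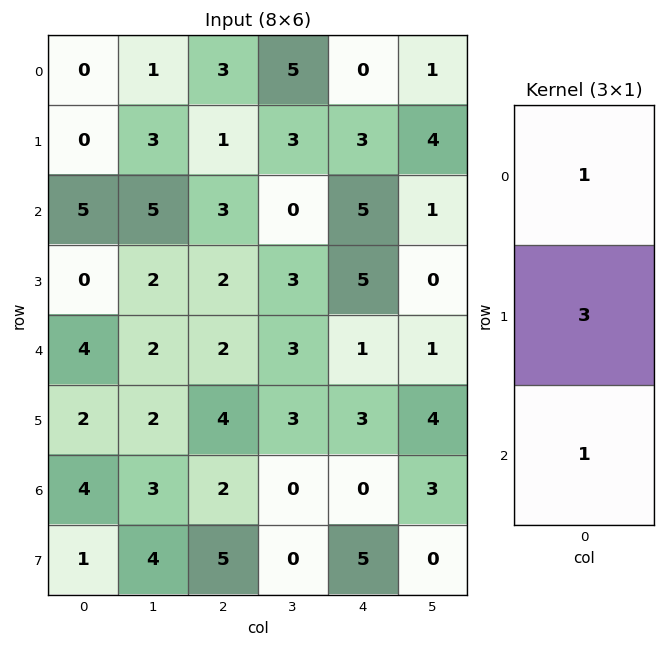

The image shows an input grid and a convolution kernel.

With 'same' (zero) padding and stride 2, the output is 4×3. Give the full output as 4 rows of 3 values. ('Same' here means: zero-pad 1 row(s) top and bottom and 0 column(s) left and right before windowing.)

Output[0,0]: The receptive field on the zero-padded input at this output position is [0 / 0 / 0]. Elementwise product with the kernel and sum: 0·1 + 0·3 + 0·1.

0 10 3
15 12 23
14 12 11
15 15 8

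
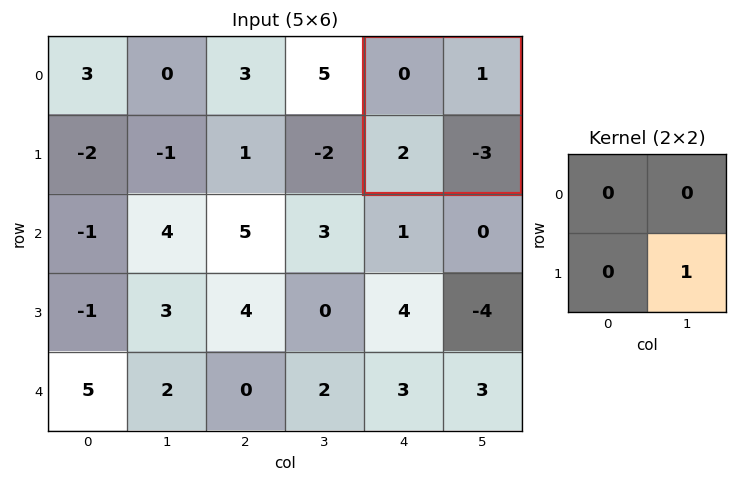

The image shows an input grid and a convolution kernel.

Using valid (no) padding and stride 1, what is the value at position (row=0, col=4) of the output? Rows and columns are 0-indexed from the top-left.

-3

The receptive field on the input at this output position is [0 1 / 2 -3]. Elementwise product with the kernel and sum: -3·1.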